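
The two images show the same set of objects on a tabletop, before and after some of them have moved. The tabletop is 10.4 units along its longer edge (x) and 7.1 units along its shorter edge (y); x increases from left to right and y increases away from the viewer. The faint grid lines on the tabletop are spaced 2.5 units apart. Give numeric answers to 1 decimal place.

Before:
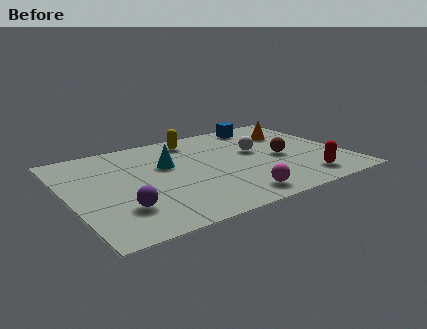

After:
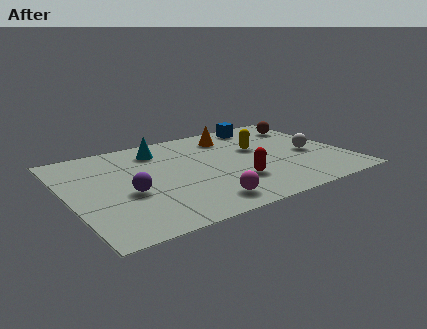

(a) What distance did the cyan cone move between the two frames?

1.3

The cyan cone moved from about (3.8, 4.4) to (3.7, 5.7), a distance of √(0.1² + 1.3²) ≈ 1.3.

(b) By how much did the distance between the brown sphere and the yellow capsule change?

-1.5

They were about 4.0 units apart before and 2.5 after — 1.5 units closer together.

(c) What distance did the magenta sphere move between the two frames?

1.2

The magenta sphere was near (5.8, 1.0) before and (4.6, 1.1) after, so it travelled √(1.2² + 0.1²) ≈ 1.2 units.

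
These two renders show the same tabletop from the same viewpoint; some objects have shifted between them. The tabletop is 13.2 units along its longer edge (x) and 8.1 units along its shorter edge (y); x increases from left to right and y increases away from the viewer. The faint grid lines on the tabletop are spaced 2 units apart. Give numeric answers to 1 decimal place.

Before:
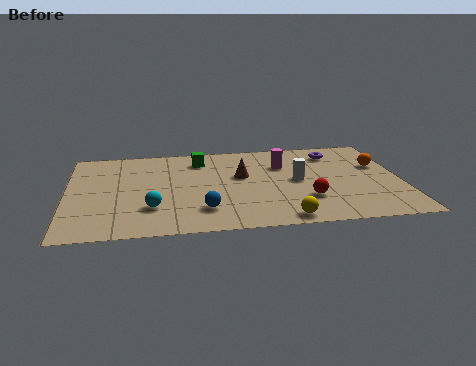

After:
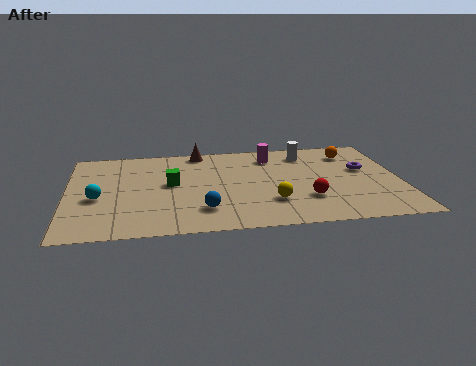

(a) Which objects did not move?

the blue sphere and the red sphere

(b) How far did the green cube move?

2.4

The green cube was near (5.3, 6.5) before and (4.1, 4.4) after, so it travelled √(1.2² + 2.1²) ≈ 2.4 units.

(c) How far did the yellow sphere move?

1.6

From (8.4, 0.8) to (8.0, 2.3), the yellow sphere covered √(0.4² + 1.5²) ≈ 1.6 units.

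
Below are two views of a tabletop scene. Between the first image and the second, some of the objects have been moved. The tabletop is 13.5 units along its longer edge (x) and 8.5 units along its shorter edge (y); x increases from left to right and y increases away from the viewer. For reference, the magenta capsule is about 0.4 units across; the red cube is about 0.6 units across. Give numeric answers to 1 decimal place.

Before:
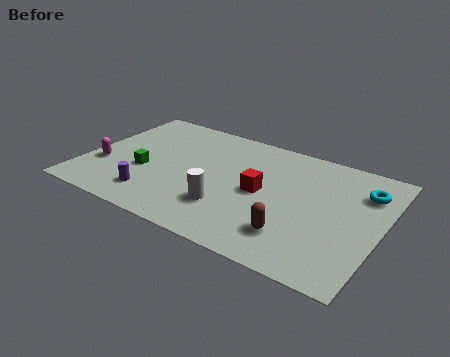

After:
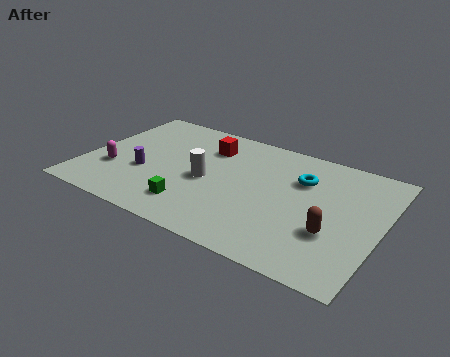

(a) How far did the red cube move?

3.6

The red cube was near (8.1, 4.2) before and (5.3, 6.4) after, so it travelled √(2.8² + 2.2²) ≈ 3.6 units.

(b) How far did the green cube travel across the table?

2.9

The green cube was near (2.8, 3.3) before and (5.3, 1.8) after, so it travelled √(2.5² + 1.5²) ≈ 2.9 units.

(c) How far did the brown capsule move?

1.8

The brown capsule was near (9.9, 2.0) before and (11.5, 2.9) after, so it travelled √(1.6² + 0.9²) ≈ 1.8 units.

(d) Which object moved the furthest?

the red cube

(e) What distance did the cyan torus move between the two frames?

2.8

The cyan torus was near (12.5, 6.3) before and (9.7, 5.9) after, so it travelled √(2.8² + 0.4²) ≈ 2.8 units.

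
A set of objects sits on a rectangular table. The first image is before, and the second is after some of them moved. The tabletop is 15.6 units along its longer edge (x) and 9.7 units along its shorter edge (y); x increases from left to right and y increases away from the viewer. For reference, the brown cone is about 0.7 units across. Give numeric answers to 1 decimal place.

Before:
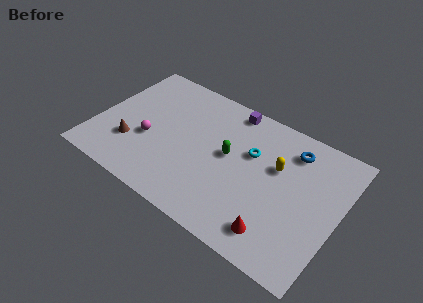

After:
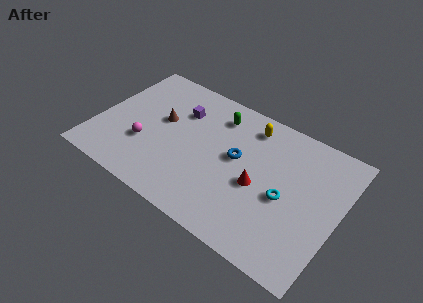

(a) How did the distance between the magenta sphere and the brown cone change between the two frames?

+1.1

They were about 1.3 units apart before and 2.4 after — 1.1 units further apart.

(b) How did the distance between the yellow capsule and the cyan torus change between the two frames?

+3.1

Before: roughly 1.7 units apart; after: 4.8. That's 3.1 units further apart.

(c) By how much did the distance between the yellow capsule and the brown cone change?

-3.6

Before: roughly 9.6 units apart; after: 6.0. That's 3.6 units closer together.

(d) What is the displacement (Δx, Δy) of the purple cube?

(-3.0, -1.8)

From the two frames, the purple cube sits at roughly (8.0, 8.7) before and (5.0, 6.9) after.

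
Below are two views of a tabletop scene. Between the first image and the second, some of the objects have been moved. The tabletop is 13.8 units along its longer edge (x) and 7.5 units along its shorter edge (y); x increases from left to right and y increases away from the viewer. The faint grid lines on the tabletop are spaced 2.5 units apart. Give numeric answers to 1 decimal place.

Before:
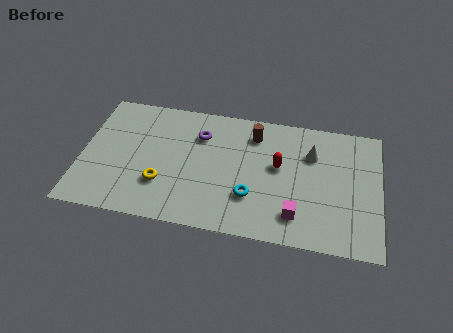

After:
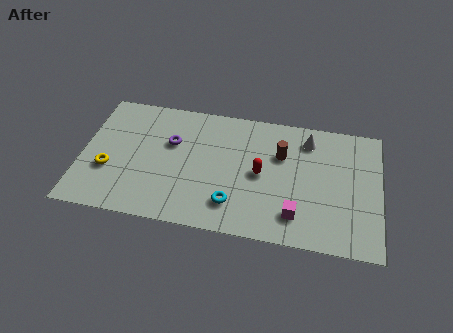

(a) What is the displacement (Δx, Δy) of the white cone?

(-0.2, 0.8)

The white cone started near (10.6, 5.3) and ended near (10.4, 6.1).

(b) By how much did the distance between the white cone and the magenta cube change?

+0.8

Before: roughly 3.7 units apart; after: 4.5. That's 0.8 units further apart.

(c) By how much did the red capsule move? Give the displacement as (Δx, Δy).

(-0.8, -0.6)

The red capsule started near (9.1, 4.3) and ended near (8.3, 3.7).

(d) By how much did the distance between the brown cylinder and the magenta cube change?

-1.4

The distance was about 4.9 in the first image and 3.5 in the second, so they moved 1.4 units closer together.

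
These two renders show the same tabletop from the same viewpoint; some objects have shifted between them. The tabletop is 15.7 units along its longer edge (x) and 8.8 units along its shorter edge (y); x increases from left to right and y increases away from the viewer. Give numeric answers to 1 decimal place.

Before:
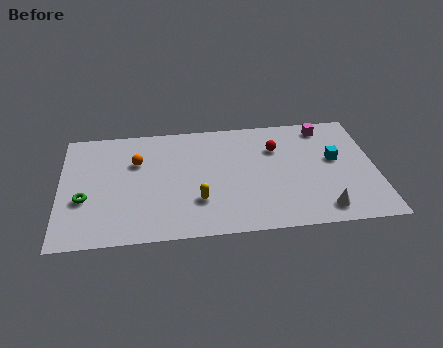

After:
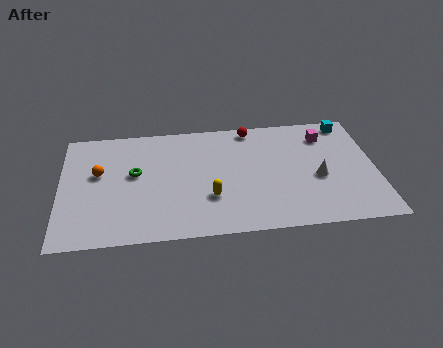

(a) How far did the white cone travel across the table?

2.4

The white cone was near (12.9, 1.3) before and (12.8, 3.7) after, so it travelled √(0.1² + 2.4²) ≈ 2.4 units.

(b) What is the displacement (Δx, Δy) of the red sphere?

(-1.2, 1.7)

The red sphere was at about (10.8, 6.2) and moved to about (9.6, 7.9).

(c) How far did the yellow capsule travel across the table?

0.6

The yellow capsule moved from about (6.8, 2.6) to (7.4, 2.8), a distance of √(0.6² + 0.2²) ≈ 0.6.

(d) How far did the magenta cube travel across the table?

0.7

From (13.3, 7.6) to (13.3, 6.9), the magenta cube covered √(0.0² + 0.7²) ≈ 0.7 units.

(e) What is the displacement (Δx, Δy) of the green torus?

(2.5, 1.7)

The green torus was at about (1.2, 3.3) and moved to about (3.7, 5.0).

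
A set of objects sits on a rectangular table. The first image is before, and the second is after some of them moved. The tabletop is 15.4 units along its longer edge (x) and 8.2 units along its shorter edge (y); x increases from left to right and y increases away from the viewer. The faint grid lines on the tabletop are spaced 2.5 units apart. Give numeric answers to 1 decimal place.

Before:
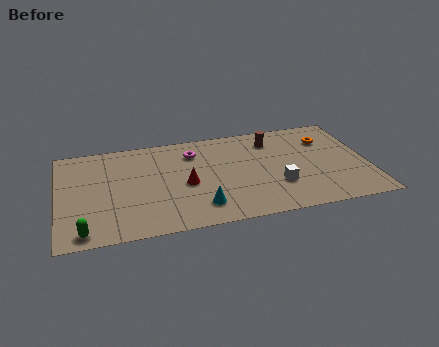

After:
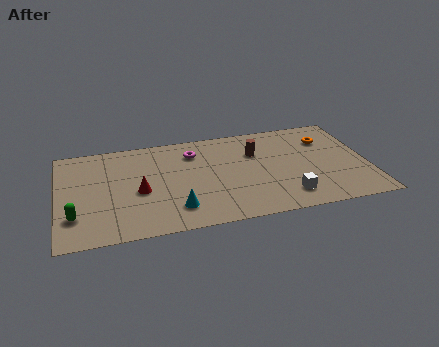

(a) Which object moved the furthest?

the red cone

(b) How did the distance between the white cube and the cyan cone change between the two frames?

+1.5

The distance was about 4.0 in the first image and 5.5 in the second, so they moved 1.5 units further apart.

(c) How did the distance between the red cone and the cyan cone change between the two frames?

+0.4

The distance was about 2.1 in the first image and 2.5 in the second, so they moved 0.4 units further apart.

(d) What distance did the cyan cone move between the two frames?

1.2

The cyan cone was near (6.9, 1.7) before and (5.7, 1.8) after, so it travelled √(1.2² + 0.1²) ≈ 1.2 units.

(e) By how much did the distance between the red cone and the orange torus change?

+2.2

Before: roughly 7.6 units apart; after: 9.8. That's 2.2 units further apart.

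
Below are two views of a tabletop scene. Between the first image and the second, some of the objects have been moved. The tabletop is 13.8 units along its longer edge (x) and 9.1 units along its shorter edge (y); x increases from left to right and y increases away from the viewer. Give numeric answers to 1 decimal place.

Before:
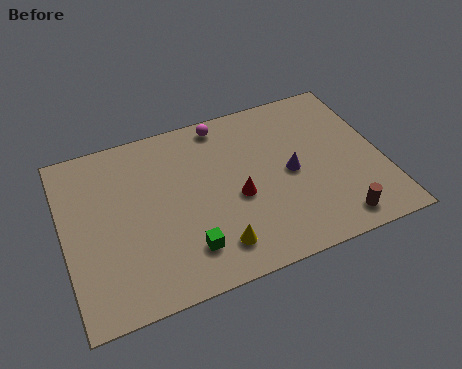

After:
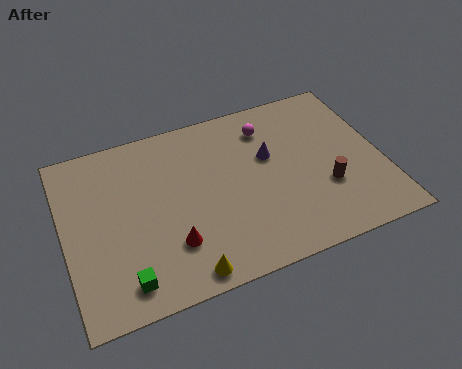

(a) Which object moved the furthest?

the red cone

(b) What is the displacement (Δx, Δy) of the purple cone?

(-0.8, 1.2)

From the two frames, the purple cone sits at roughly (9.8, 4.4) before and (9.0, 5.6) after.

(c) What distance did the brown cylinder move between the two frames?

1.9

The brown cylinder was near (11.4, 1.2) before and (11.2, 3.1) after, so it travelled √(0.2² + 1.9²) ≈ 1.9 units.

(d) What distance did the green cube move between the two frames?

2.8

From (5.0, 2.0) to (2.3, 1.4), the green cube covered √(2.7² + 0.6²) ≈ 2.8 units.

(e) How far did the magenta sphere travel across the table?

2.1

The magenta sphere was near (7.2, 8.1) before and (9.1, 7.2) after, so it travelled √(1.9² + 0.9²) ≈ 2.1 units.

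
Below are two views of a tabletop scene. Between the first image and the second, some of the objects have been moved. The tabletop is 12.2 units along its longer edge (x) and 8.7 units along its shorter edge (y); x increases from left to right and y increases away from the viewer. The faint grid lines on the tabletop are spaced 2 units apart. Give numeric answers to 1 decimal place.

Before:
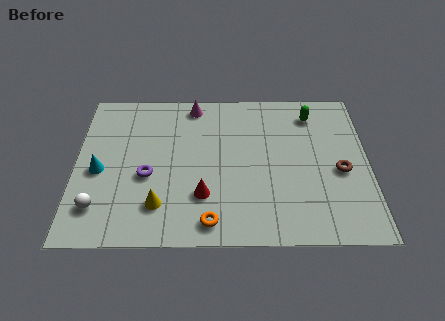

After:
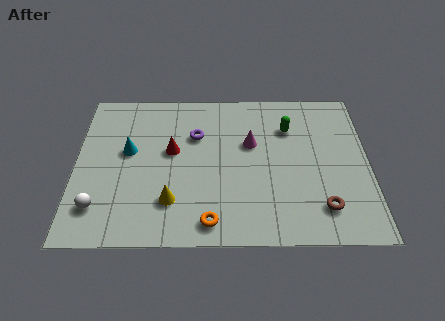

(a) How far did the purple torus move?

3.0

From (3.0, 3.6) to (5.0, 5.9), the purple torus covered √(2.0² + 2.3²) ≈ 3.0 units.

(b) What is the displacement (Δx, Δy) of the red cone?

(-1.3, 2.5)

The red cone was at about (5.3, 2.5) and moved to about (4.0, 5.0).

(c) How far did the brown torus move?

2.2

From (11.0, 3.8) to (10.2, 1.8), the brown torus covered √(0.8² + 2.0²) ≈ 2.2 units.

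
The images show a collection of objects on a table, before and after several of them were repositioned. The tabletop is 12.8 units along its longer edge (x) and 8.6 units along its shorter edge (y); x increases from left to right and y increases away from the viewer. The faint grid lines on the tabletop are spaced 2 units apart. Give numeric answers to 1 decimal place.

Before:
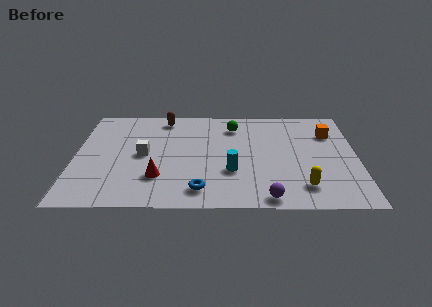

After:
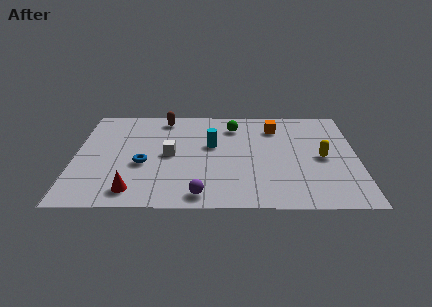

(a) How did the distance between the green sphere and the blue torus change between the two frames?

-0.3

Before: roughly 5.6 units apart; after: 5.3. That's 0.3 units closer together.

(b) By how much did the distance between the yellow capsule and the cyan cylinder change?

+1.7

Before: roughly 3.4 units apart; after: 5.1. That's 1.7 units further apart.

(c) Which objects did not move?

the green sphere and the brown capsule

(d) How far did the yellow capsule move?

2.6

The yellow capsule moved from about (10.3, 1.7) to (11.2, 4.1), a distance of √(0.9² + 2.4²) ≈ 2.6.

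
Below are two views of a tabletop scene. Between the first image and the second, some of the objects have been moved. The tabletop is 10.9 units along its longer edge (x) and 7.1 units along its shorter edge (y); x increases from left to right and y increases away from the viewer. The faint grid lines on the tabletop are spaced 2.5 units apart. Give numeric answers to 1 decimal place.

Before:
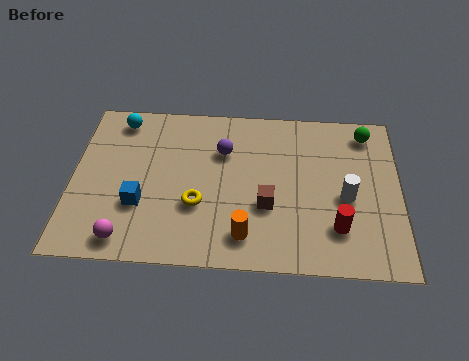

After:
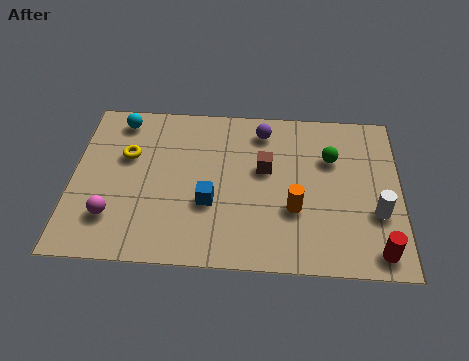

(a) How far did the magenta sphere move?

1.0

The magenta sphere was near (1.9, 0.9) before and (1.4, 1.8) after, so it travelled √(0.5² + 0.9²) ≈ 1.0 units.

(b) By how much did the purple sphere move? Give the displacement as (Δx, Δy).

(1.3, 1.0)

The purple sphere was at about (5.0, 4.9) and moved to about (6.3, 5.9).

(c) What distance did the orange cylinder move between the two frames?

2.0

The orange cylinder was near (5.8, 1.3) before and (7.4, 2.5) after, so it travelled √(1.6² + 1.2²) ≈ 2.0 units.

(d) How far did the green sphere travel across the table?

1.7

The green sphere moved from about (9.8, 6.0) to (8.6, 4.8), a distance of √(1.2² + 1.2²) ≈ 1.7.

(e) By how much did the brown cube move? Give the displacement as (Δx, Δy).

(-0.1, 1.6)

From the two frames, the brown cube sits at roughly (6.5, 2.6) before and (6.4, 4.2) after.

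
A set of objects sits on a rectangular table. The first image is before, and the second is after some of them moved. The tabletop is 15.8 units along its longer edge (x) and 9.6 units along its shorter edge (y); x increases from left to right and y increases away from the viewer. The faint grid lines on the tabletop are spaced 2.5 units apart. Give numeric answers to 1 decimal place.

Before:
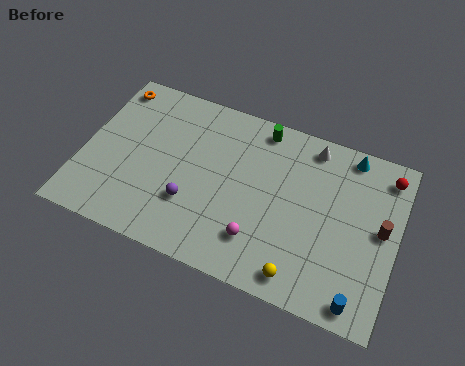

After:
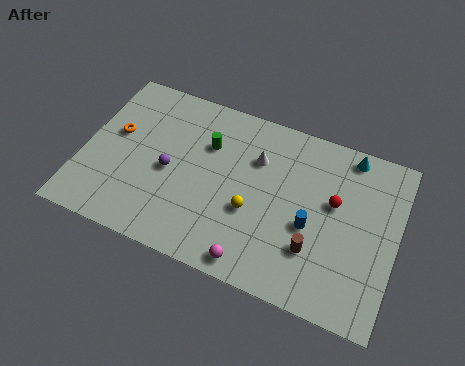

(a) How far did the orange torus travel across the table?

2.8

The orange torus moved from about (0.9, 8.3) to (1.5, 5.6), a distance of √(0.6² + 2.7²) ≈ 2.8.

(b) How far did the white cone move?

3.1

The white cone was near (11.2, 8.4) before and (8.6, 6.7) after, so it travelled √(2.6² + 1.7²) ≈ 3.1 units.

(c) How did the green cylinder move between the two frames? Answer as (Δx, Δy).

(-2.5, -1.9)

From the two frames, the green cylinder sits at roughly (8.6, 8.5) before and (6.1, 6.6) after.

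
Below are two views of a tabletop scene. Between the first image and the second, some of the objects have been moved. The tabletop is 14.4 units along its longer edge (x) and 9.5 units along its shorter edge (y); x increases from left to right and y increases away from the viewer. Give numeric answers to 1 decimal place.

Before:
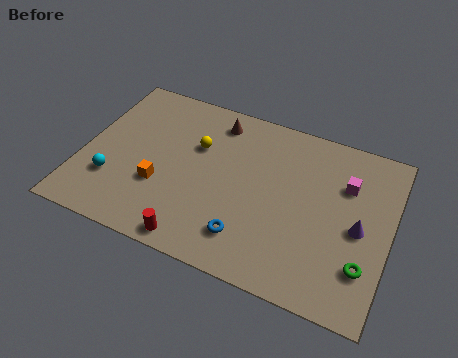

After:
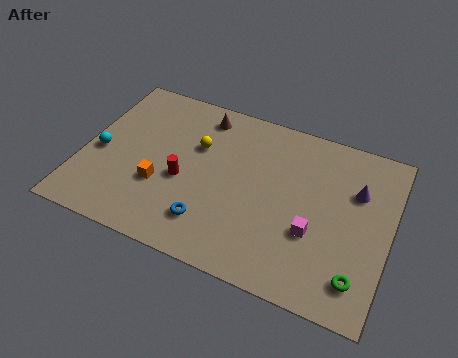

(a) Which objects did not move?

the orange cube and the yellow sphere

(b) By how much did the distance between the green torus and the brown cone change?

+0.9

Before: roughly 9.3 units apart; after: 10.2. That's 0.9 units further apart.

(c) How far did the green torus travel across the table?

0.7

The green torus moved from about (13.4, 2.5) to (13.2, 1.8), a distance of √(0.2² + 0.7²) ≈ 0.7.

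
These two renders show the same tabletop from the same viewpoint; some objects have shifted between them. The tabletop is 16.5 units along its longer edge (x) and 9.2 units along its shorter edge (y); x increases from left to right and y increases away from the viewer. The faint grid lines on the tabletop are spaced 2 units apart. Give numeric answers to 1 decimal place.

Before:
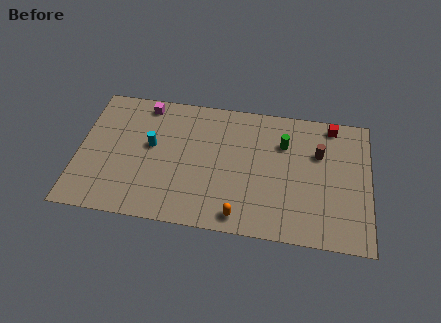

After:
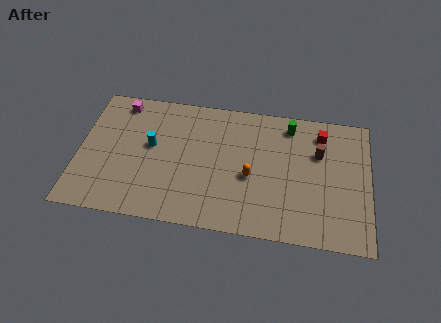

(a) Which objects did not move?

the brown cylinder and the cyan cylinder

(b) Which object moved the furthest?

the orange capsule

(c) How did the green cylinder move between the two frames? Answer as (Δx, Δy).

(0.3, 1.3)

The green cylinder was at about (11.6, 6.5) and moved to about (11.9, 7.8).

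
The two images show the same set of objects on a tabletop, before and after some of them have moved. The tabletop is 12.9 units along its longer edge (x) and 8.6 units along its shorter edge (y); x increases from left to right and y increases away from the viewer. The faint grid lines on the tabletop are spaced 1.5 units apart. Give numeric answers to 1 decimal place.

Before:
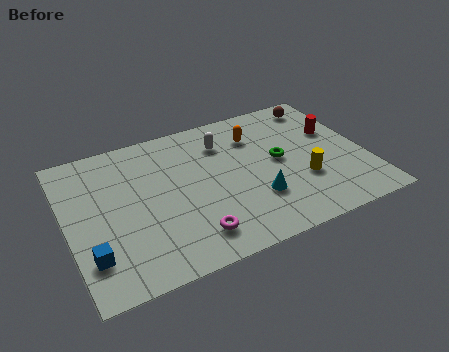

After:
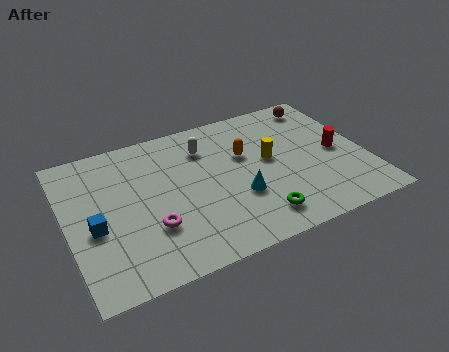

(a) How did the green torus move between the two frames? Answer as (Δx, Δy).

(-1.4, -3.0)

The green torus started near (9.2, 4.5) and ended near (7.8, 1.5).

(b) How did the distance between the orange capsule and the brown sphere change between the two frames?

+0.9

Before: roughly 3.3 units apart; after: 4.2. That's 0.9 units further apart.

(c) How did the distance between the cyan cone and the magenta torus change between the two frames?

+0.7

They were about 3.1 units apart before and 3.8 after — 0.7 units further apart.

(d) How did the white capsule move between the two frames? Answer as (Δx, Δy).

(-0.8, 0.0)

From the two frames, the white capsule sits at roughly (7.0, 6.5) before and (6.2, 6.5) after.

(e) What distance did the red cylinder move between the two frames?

1.3

The red cylinder moved from about (11.8, 5.4) to (11.7, 4.1), a distance of √(0.1² + 1.3²) ≈ 1.3.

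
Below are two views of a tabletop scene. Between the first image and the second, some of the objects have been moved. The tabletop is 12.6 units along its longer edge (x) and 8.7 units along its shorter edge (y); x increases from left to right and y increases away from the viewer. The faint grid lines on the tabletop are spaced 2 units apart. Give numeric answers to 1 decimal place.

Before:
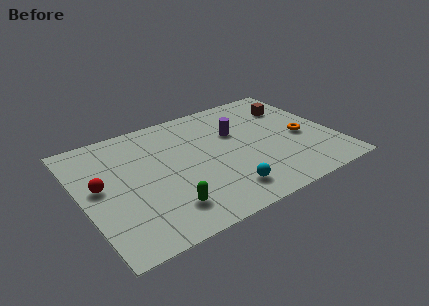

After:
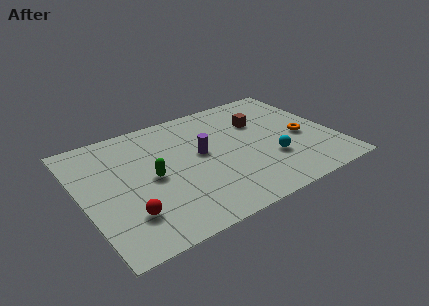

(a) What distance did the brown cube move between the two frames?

1.9

The brown cube moved from about (11.0, 6.4) to (9.2, 5.9), a distance of √(1.8² + 0.5²) ≈ 1.9.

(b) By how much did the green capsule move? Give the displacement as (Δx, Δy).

(-0.3, 2.4)

From the two frames, the green capsule sits at roughly (3.7, 1.8) before and (3.4, 4.2) after.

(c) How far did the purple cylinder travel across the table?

2.1

From (7.9, 5.6) to (6.0, 4.8), the purple cylinder covered √(1.9² + 0.8²) ≈ 2.1 units.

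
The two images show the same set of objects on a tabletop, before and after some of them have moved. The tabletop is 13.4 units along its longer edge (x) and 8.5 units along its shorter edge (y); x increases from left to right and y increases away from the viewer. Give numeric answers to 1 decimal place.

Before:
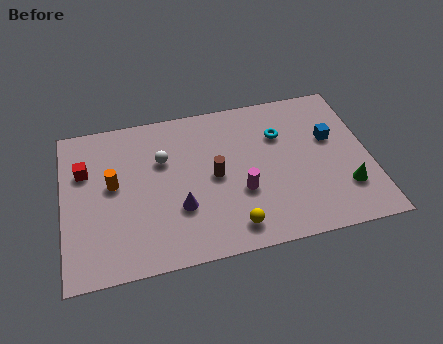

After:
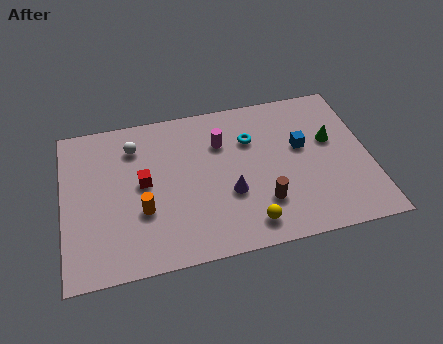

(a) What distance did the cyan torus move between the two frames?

1.3

The cyan torus moved from about (9.6, 5.9) to (8.3, 5.9), a distance of √(1.3² + 0.0²) ≈ 1.3.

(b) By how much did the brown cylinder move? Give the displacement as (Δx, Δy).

(2.0, -1.9)

The brown cylinder started near (6.6, 4.2) and ended near (8.6, 2.3).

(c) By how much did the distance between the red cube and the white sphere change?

-1.3

They were about 3.4 units apart before and 2.1 after — 1.3 units closer together.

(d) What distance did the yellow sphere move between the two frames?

0.7

From (7.2, 1.3) to (7.9, 1.3), the yellow sphere covered √(0.7² + 0.0²) ≈ 0.7 units.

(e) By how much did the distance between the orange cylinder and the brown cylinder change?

+0.8

They were about 4.4 units apart before and 5.2 after — 0.8 units further apart.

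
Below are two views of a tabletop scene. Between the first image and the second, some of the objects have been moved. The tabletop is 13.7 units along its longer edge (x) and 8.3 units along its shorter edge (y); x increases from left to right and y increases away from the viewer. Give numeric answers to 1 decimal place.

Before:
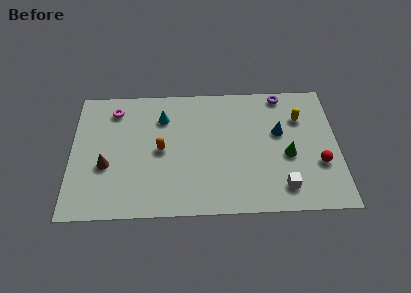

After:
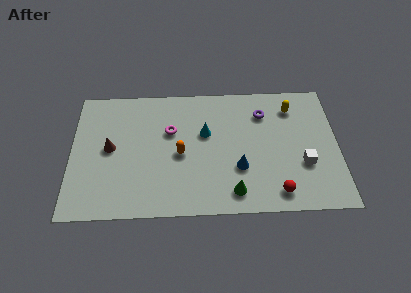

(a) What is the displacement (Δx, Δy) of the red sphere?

(-2.2, -1.7)

From the two frames, the red sphere sits at roughly (12.7, 2.9) before and (10.5, 1.2) after.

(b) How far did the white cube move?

1.8

The white cube moved from about (10.8, 1.5) to (11.9, 2.9), a distance of √(1.1² + 1.4²) ≈ 1.8.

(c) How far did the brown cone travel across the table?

1.1

From (1.8, 3.2) to (2.0, 4.3), the brown cone covered √(0.2² + 1.1²) ≈ 1.1 units.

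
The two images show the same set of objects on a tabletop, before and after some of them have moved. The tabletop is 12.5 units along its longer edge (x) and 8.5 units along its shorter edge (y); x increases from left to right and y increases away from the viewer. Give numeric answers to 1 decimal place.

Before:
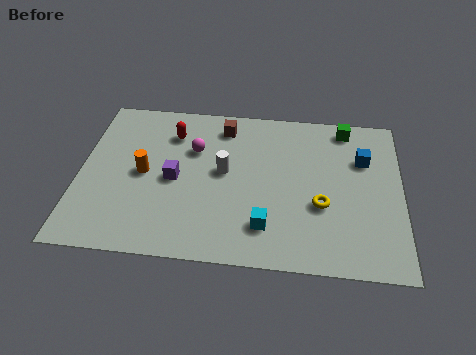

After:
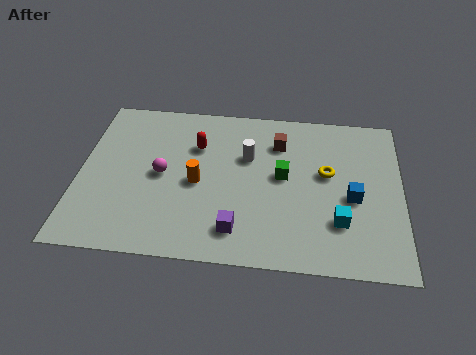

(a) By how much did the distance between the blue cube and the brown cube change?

-1.7

They were about 5.7 units apart before and 4.0 after — 1.7 units closer together.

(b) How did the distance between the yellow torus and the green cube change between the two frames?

-2.7

They were about 4.4 units apart before and 1.7 after — 2.7 units closer together.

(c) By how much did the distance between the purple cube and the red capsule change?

+2.1

The distance was about 2.5 in the first image and 4.6 in the second, so they moved 2.1 units further apart.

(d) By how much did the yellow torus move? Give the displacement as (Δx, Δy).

(0.2, 1.7)

From the two frames, the yellow torus sits at roughly (9.4, 3.2) before and (9.6, 4.9) after.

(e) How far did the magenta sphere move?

1.9

The magenta sphere moved from about (4.4, 5.7) to (3.2, 4.2), a distance of √(1.2² + 1.5²) ≈ 1.9.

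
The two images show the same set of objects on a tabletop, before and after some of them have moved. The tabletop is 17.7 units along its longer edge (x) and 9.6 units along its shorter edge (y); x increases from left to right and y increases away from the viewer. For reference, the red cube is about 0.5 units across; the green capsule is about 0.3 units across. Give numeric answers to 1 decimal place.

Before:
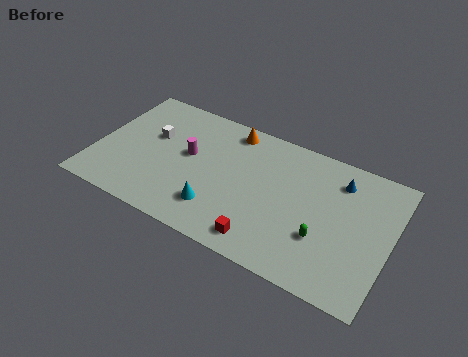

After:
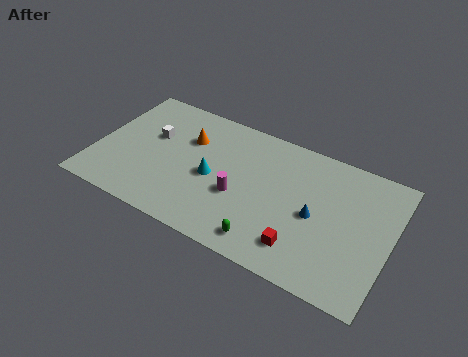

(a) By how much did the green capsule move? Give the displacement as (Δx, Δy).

(-3.1, -1.8)

The green capsule started near (13.9, 3.2) and ended near (10.8, 1.4).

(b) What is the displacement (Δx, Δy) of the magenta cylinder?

(3.3, -1.6)

The magenta cylinder was at about (5.5, 5.4) and moved to about (8.8, 3.8).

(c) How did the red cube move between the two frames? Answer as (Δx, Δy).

(2.2, 0.6)

From the two frames, the red cube sits at roughly (10.6, 1.4) before and (12.8, 2.0) after.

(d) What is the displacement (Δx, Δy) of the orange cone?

(-2.4, -1.8)

The orange cone started near (7.7, 8.4) and ended near (5.3, 6.6).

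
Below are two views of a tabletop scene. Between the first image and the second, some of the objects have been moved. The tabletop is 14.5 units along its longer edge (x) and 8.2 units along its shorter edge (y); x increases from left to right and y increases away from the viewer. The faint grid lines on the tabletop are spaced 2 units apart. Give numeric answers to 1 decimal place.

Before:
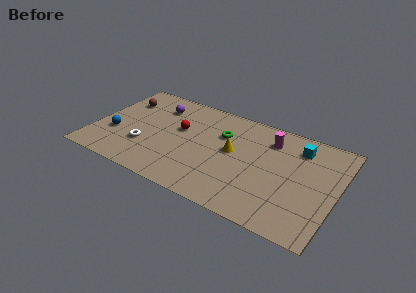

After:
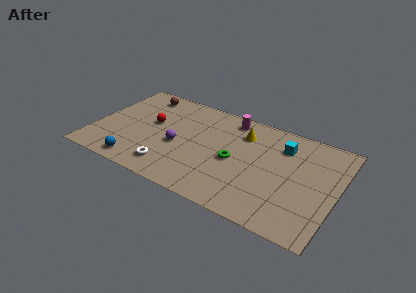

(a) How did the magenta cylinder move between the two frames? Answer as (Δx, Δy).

(-2.5, 0.7)

The magenta cylinder was at about (10.3, 6.4) and moved to about (7.8, 7.1).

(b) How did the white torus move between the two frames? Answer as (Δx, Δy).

(1.7, -1.1)

From the two frames, the white torus sits at roughly (3.2, 2.6) before and (4.9, 1.5) after.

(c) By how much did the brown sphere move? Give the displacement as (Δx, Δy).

(1.0, 1.0)

The brown sphere started near (1.3, 6.0) and ended near (2.3, 7.0).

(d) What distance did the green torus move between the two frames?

2.1

The green torus was near (7.5, 5.6) before and (8.5, 3.8) after, so it travelled √(1.0² + 1.8²) ≈ 2.1 units.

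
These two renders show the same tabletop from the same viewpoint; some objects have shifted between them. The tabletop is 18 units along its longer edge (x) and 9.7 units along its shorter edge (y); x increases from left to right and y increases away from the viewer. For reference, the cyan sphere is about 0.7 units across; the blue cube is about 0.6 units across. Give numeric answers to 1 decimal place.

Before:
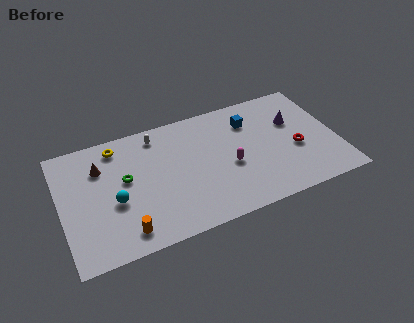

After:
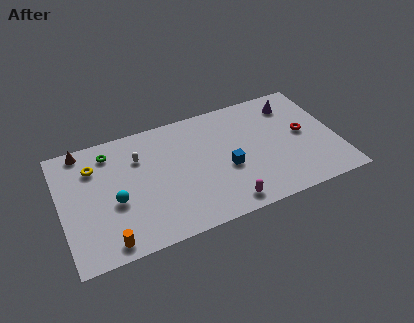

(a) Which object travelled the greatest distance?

the blue cube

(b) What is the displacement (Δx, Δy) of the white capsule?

(-1.3, -1.4)

The white capsule was at about (6.5, 8.3) and moved to about (5.2, 6.9).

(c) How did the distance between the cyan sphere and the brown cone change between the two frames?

+2.0

Before: roughly 3.1 units apart; after: 5.1. That's 2.0 units further apart.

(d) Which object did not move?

the cyan sphere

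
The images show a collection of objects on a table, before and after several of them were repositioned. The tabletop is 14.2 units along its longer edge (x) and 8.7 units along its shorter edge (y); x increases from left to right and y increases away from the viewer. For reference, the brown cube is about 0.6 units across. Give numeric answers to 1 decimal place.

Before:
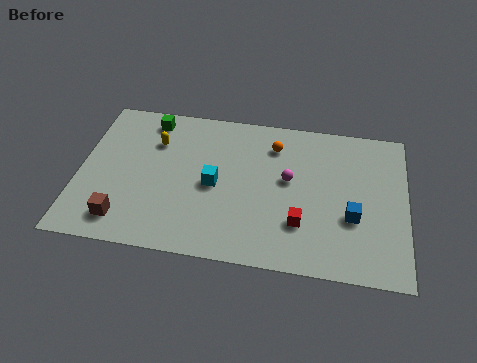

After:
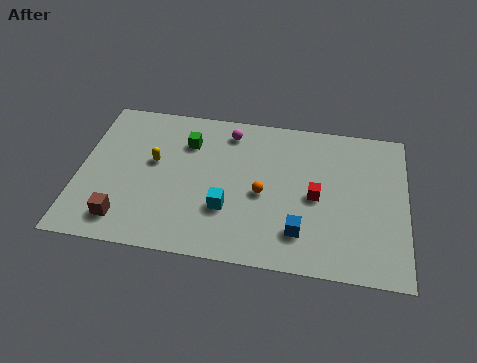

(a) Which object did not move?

the brown cube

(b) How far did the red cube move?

1.7

The red cube moved from about (9.7, 2.5) to (10.3, 4.1), a distance of √(0.6² + 1.6²) ≈ 1.7.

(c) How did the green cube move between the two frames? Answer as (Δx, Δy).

(1.7, -1.1)

From the two frames, the green cube sits at roughly (2.9, 7.5) before and (4.6, 6.4) after.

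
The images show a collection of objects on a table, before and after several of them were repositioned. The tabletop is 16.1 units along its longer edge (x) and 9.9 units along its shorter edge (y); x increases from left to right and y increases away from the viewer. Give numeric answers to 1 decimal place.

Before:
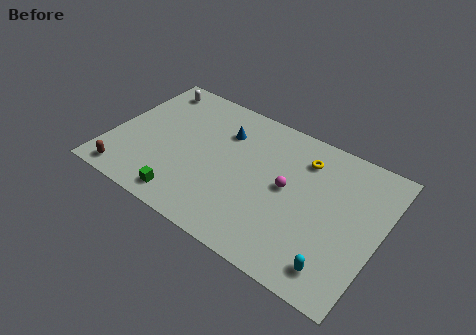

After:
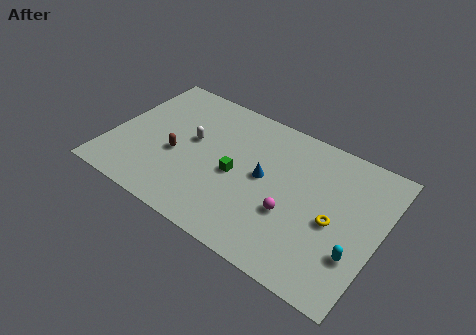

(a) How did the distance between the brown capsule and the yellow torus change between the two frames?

-2.2

Before: roughly 11.7 units apart; after: 9.5. That's 2.2 units closer together.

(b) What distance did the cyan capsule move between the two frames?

1.7

The cyan capsule was near (14.1, 1.6) before and (15.0, 3.0) after, so it travelled √(0.9² + 1.4²) ≈ 1.7 units.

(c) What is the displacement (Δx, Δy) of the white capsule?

(3.1, -2.9)

The white capsule was at about (1.6, 8.5) and moved to about (4.7, 5.6).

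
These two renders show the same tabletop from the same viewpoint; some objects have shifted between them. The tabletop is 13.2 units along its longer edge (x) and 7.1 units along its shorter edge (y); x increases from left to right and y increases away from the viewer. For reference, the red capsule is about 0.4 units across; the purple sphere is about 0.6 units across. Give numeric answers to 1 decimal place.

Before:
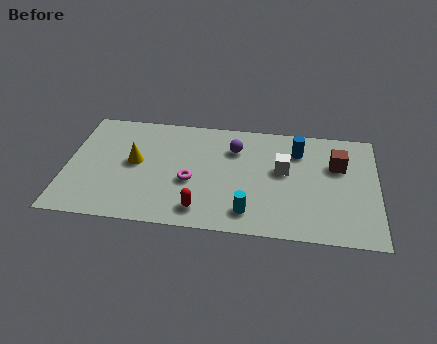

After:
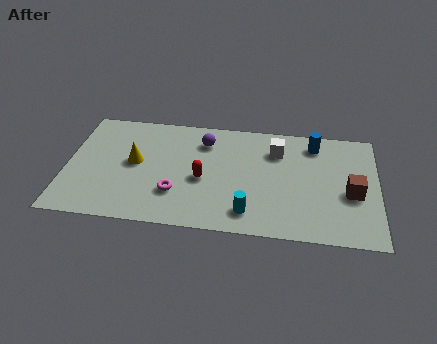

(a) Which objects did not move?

the yellow cone and the cyan cylinder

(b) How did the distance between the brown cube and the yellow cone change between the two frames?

+0.6

They were about 8.6 units apart before and 9.2 after — 0.6 units further apart.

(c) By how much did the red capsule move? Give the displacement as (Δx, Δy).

(0.0, 1.9)

The red capsule was at about (5.8, 1.2) and moved to about (5.8, 3.1).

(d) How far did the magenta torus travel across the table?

1.0

The magenta torus moved from about (5.3, 2.9) to (4.7, 2.1), a distance of √(0.6² + 0.8²) ≈ 1.0.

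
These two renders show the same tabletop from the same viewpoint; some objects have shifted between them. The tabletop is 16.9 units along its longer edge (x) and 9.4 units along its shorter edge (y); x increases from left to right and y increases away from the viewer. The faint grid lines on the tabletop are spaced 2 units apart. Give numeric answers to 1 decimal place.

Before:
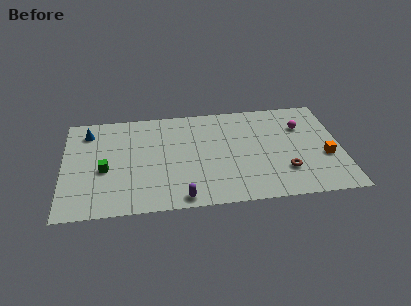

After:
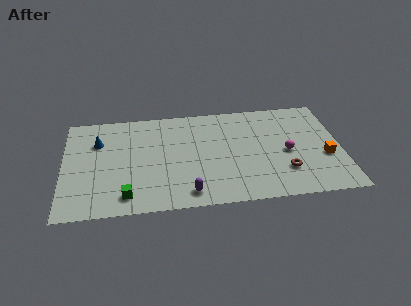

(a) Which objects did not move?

the orange cube and the brown torus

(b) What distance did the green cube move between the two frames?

2.8

From (2.5, 4.0) to (3.8, 1.5), the green cube covered √(1.3² + 2.5²) ≈ 2.8 units.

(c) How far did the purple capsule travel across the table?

0.6

The purple capsule was near (7.1, 0.9) before and (7.5, 1.3) after, so it travelled √(0.4² + 0.4²) ≈ 0.6 units.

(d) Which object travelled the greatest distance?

the green cube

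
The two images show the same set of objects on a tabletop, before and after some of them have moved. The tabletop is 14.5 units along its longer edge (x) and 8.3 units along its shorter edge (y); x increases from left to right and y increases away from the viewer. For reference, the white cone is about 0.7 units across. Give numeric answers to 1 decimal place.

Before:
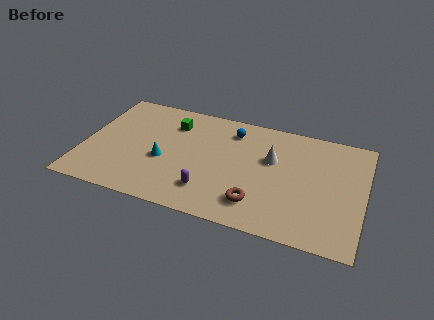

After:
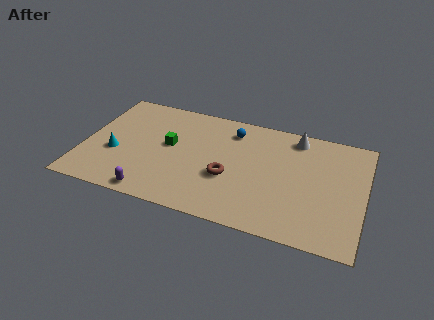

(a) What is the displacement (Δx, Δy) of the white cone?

(1.1, 2.0)

The white cone was at about (9.7, 5.2) and moved to about (10.8, 7.2).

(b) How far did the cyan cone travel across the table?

2.5

The cyan cone was near (4.2, 3.4) before and (1.7, 3.2) after, so it travelled √(2.5² + 0.2²) ≈ 2.5 units.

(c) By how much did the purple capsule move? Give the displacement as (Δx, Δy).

(-2.8, -1.1)

The purple capsule started near (6.7, 1.9) and ended near (3.9, 0.8).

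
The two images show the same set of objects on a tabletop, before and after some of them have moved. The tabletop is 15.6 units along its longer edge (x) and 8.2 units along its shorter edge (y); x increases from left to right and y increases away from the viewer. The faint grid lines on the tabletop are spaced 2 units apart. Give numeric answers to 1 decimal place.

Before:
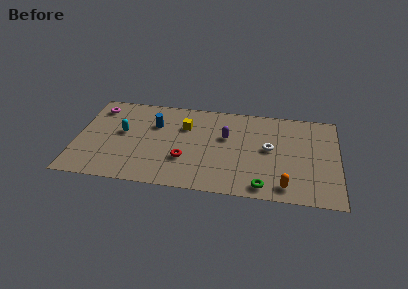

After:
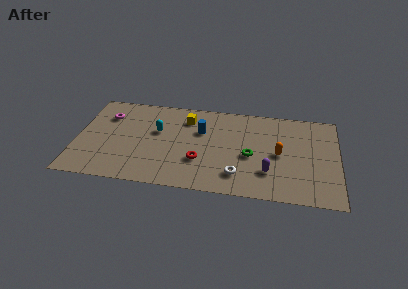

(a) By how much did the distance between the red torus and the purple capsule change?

+0.7

Before: roughly 3.4 units apart; after: 4.1. That's 0.7 units further apart.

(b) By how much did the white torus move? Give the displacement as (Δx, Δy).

(-1.8, -2.6)

The white torus was at about (11.5, 4.4) and moved to about (9.7, 1.8).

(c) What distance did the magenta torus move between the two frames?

0.9

From (1.1, 6.7) to (1.7, 6.0), the magenta torus covered √(0.6² + 0.7²) ≈ 0.9 units.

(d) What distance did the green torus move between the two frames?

2.7

The green torus was near (11.2, 1.0) before and (10.4, 3.6) after, so it travelled √(0.8² + 2.6²) ≈ 2.7 units.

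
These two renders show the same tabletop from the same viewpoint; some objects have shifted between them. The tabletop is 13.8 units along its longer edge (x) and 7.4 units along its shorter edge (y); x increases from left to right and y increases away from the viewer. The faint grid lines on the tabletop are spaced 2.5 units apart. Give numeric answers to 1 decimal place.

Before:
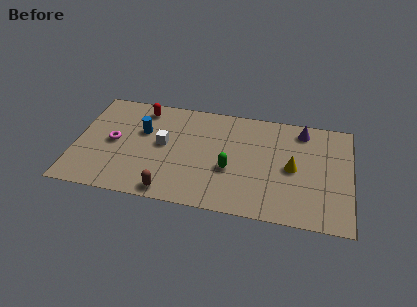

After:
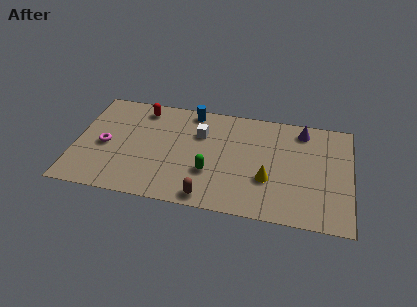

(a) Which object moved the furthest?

the blue cylinder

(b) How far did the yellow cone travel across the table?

1.6

From (10.9, 3.6) to (9.7, 2.6), the yellow cone covered √(1.2² + 1.0²) ≈ 1.6 units.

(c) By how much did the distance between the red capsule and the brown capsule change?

+0.8

Before: roughly 5.8 units apart; after: 6.6. That's 0.8 units further apart.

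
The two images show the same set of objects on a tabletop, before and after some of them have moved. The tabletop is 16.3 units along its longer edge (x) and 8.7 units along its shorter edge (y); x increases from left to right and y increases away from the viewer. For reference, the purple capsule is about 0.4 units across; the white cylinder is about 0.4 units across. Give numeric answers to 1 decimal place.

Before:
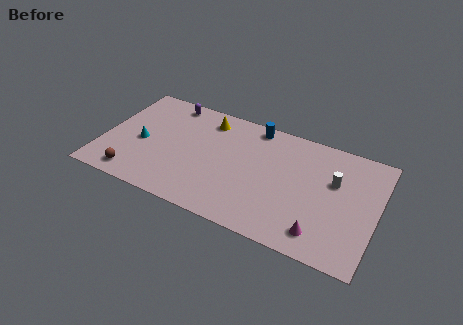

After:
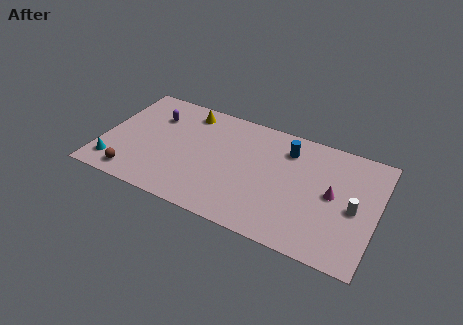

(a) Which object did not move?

the brown sphere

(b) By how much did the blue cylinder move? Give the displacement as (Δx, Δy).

(2.1, -1.0)

From the two frames, the blue cylinder sits at roughly (8.7, 7.8) before and (10.8, 6.8) after.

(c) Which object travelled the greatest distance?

the magenta cone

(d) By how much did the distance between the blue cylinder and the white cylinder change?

-0.5

Before: roughly 5.5 units apart; after: 5.0. That's 0.5 units closer together.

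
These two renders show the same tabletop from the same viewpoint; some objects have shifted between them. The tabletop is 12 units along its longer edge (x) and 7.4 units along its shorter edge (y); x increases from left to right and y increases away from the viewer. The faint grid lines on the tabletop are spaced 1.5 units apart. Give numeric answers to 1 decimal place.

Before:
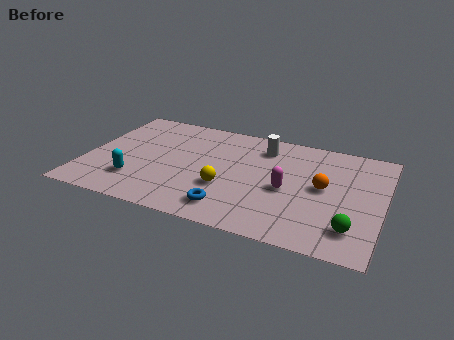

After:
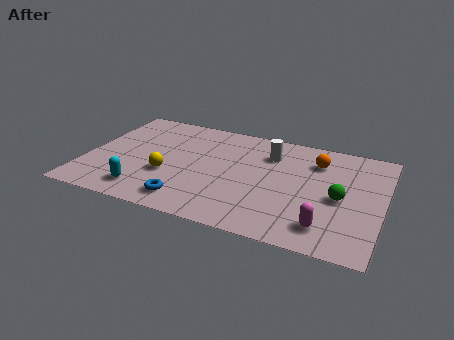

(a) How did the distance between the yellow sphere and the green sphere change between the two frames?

+1.7

Before: roughly 5.2 units apart; after: 6.9. That's 1.7 units further apart.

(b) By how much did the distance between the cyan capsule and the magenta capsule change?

+1.1

Before: roughly 6.2 units apart; after: 7.3. That's 1.1 units further apart.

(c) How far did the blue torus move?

1.7

The blue torus moved from about (6.1, 1.3) to (4.4, 1.2), a distance of √(1.7² + 0.1²) ≈ 1.7.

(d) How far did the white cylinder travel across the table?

0.5

The white cylinder moved from about (7.0, 5.9) to (7.3, 5.5), a distance of √(0.3² + 0.4²) ≈ 0.5.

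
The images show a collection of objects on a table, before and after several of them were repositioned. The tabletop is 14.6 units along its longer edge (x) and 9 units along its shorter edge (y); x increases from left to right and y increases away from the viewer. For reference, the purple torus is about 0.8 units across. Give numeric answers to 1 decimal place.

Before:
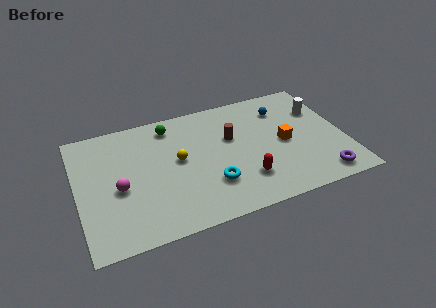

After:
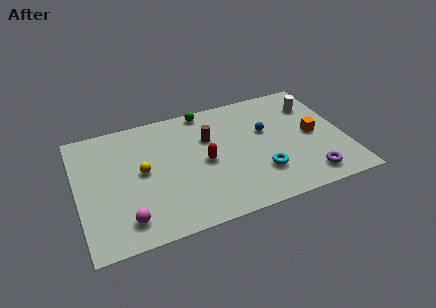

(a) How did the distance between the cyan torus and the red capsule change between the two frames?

+1.6

The distance was about 1.8 in the first image and 3.4 in the second, so they moved 1.6 units further apart.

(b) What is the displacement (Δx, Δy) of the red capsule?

(-2.0, 2.0)

From the two frames, the red capsule sits at roughly (8.9, 2.3) before and (6.9, 4.3) after.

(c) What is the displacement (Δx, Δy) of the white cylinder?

(-0.3, 0.5)

The white cylinder started near (13.5, 6.2) and ended near (13.2, 6.7).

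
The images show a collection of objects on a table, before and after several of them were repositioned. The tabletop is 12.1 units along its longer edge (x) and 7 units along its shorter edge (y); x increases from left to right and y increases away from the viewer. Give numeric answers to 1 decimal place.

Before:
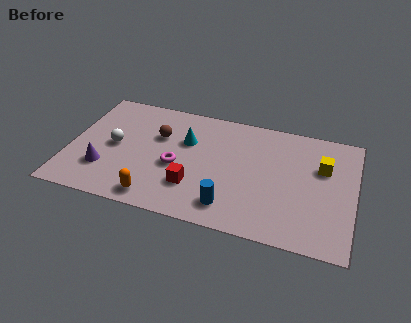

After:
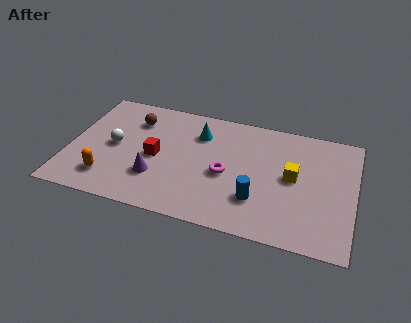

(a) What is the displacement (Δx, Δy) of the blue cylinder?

(1.1, 0.7)

The blue cylinder started near (7.0, 1.3) and ended near (8.1, 2.0).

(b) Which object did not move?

the white sphere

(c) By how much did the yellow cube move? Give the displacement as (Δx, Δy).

(-1.2, -0.9)

The yellow cube was at about (10.7, 4.6) and moved to about (9.5, 3.7).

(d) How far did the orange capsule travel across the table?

2.2

The orange capsule was near (3.9, 0.9) before and (1.8, 1.5) after, so it travelled √(2.1² + 0.6²) ≈ 2.2 units.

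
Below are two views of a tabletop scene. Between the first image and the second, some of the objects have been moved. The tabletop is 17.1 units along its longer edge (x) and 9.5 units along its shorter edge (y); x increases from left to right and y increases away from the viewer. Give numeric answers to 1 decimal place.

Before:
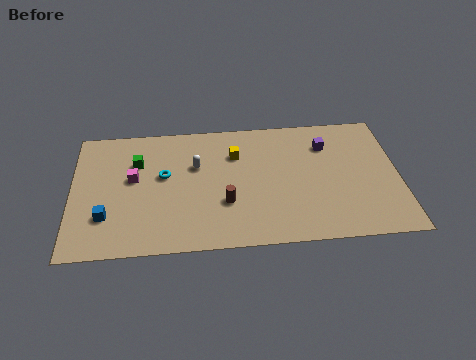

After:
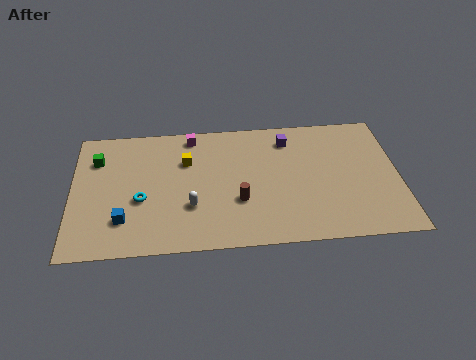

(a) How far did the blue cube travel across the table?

0.9

The blue cube was near (1.8, 2.7) before and (2.7, 2.4) after, so it travelled √(0.9² + 0.3²) ≈ 0.9 units.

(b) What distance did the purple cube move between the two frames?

2.1

The purple cube moved from about (13.4, 7.1) to (11.4, 7.7), a distance of √(2.0² + 0.6²) ≈ 2.1.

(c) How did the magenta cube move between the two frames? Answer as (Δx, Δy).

(3.1, 3.0)

From the two frames, the magenta cube sits at roughly (3.2, 5.4) before and (6.3, 8.4) after.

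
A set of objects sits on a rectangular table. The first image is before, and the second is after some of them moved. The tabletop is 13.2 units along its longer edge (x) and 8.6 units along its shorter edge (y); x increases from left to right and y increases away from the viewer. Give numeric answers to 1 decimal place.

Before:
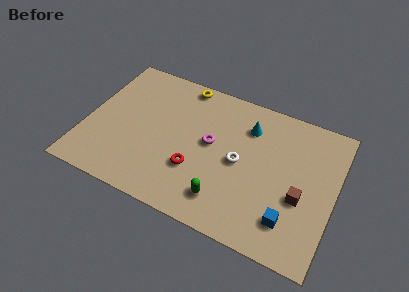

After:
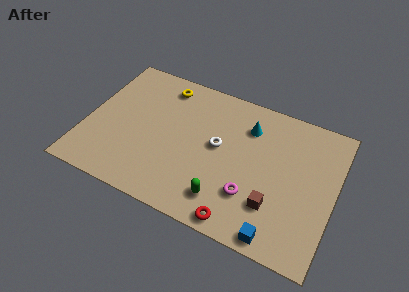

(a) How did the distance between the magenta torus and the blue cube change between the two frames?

-3.0

They were about 5.3 units apart before and 2.3 after — 3.0 units closer together.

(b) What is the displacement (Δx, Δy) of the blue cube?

(-0.5, -1.1)

From the two frames, the blue cube sits at roughly (11.1, 1.9) before and (10.6, 0.8) after.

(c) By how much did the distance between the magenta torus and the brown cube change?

-3.9

Before: roughly 5.1 units apart; after: 1.2. That's 3.9 units closer together.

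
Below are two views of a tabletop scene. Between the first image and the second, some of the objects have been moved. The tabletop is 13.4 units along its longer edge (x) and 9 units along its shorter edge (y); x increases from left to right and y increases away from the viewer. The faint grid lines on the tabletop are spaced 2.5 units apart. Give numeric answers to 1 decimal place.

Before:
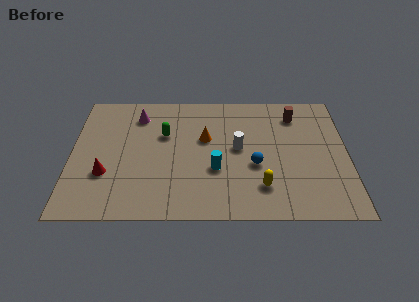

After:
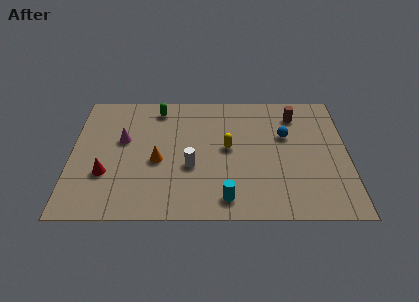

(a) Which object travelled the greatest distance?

the yellow capsule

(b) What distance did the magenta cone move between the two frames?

1.9

The magenta cone was near (3.2, 7.2) before and (2.5, 5.4) after, so it travelled √(0.7² + 1.8²) ≈ 1.9 units.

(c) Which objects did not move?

the brown cylinder and the red cone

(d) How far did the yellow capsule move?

3.1

From (9.2, 2.1) to (7.6, 4.8), the yellow capsule covered √(1.6² + 2.7²) ≈ 3.1 units.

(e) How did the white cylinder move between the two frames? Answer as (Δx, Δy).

(-2.3, -1.3)

The white cylinder was at about (8.1, 4.8) and moved to about (5.8, 3.5).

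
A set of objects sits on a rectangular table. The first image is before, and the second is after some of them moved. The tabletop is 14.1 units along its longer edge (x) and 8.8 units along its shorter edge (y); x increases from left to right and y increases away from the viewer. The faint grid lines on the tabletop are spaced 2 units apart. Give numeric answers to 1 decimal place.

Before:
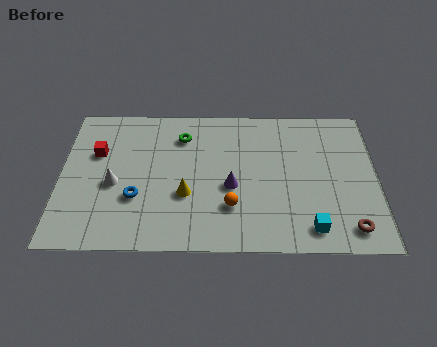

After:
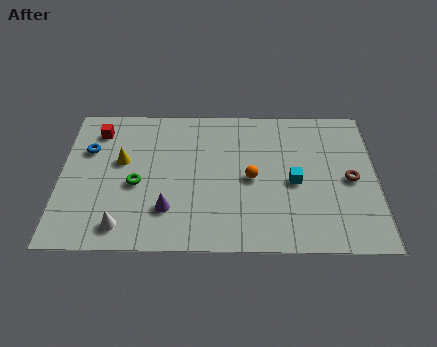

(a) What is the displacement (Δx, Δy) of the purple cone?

(-2.8, -1.4)

The purple cone was at about (7.6, 3.7) and moved to about (4.8, 2.3).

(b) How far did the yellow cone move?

3.5

The yellow cone was near (5.6, 3.2) before and (2.7, 5.2) after, so it travelled √(2.9² + 2.0²) ≈ 3.5 units.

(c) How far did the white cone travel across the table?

2.5

From (2.4, 3.8) to (2.8, 1.3), the white cone covered √(0.4² + 2.5²) ≈ 2.5 units.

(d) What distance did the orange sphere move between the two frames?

1.9

From (7.6, 2.5) to (8.5, 4.2), the orange sphere covered √(0.9² + 1.7²) ≈ 1.9 units.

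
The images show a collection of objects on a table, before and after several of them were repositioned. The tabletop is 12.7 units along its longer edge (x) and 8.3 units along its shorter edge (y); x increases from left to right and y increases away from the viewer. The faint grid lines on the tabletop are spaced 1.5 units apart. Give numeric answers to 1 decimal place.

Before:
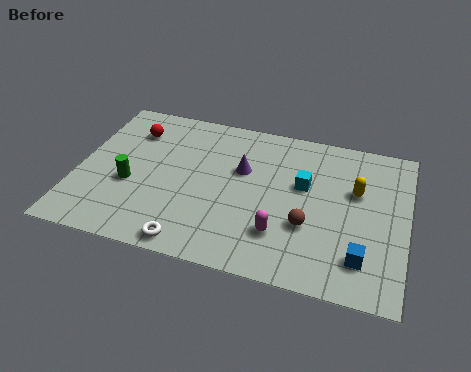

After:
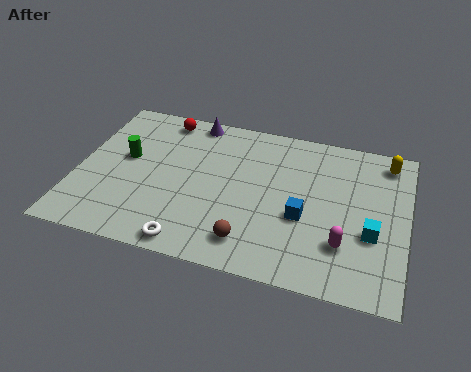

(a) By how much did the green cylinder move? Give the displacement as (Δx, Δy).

(-0.3, 1.4)

The green cylinder started near (2.1, 3.3) and ended near (1.8, 4.7).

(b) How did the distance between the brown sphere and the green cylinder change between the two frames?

-0.9

The distance was about 6.9 in the first image and 6.0 in the second, so they moved 0.9 units closer together.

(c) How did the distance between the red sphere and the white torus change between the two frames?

+0.5

The distance was about 6.2 in the first image and 6.7 in the second, so they moved 0.5 units further apart.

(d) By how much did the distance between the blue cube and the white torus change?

-1.7

Before: roughly 6.5 units apart; after: 4.8. That's 1.7 units closer together.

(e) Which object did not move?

the white torus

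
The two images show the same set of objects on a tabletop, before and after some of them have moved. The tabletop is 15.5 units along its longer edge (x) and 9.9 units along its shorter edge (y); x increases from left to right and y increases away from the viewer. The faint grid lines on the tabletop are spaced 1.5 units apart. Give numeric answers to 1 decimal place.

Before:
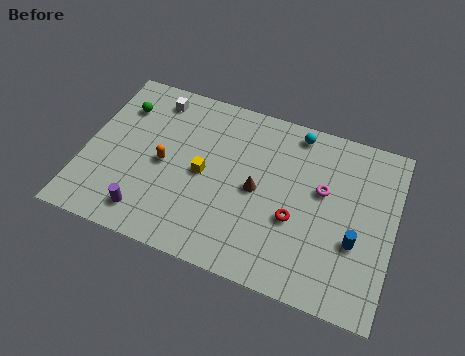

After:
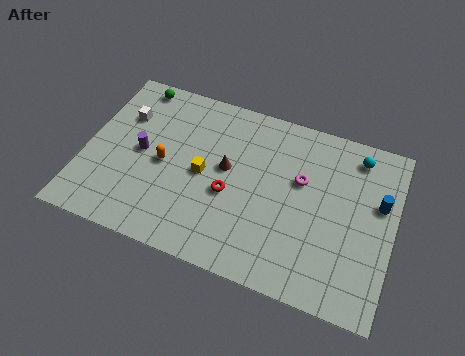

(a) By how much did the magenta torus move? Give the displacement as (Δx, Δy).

(-1.1, 0.2)

The magenta torus started near (11.9, 5.9) and ended near (10.8, 6.1).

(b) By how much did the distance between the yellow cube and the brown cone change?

-1.4

Before: roughly 2.7 units apart; after: 1.3. That's 1.4 units closer together.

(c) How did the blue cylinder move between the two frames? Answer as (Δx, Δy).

(1.0, 2.5)

From the two frames, the blue cylinder sits at roughly (13.7, 3.6) before and (14.7, 6.1) after.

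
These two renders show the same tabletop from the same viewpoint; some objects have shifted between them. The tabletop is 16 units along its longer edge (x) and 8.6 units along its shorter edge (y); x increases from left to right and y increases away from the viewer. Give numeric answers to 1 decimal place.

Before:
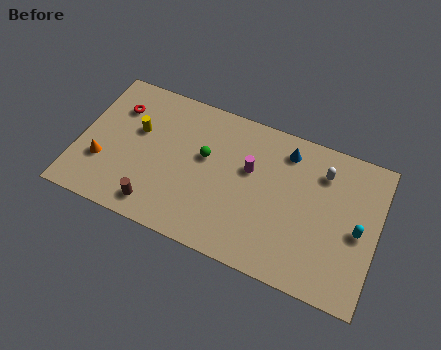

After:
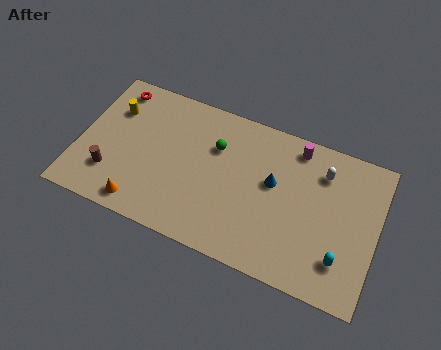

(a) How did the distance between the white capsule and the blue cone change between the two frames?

+0.9

Before: roughly 2.1 units apart; after: 3.0. That's 0.9 units further apart.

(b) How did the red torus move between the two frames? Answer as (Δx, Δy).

(-0.3, 1.1)

From the two frames, the red torus sits at roughly (1.8, 6.3) before and (1.5, 7.4) after.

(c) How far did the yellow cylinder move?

1.6

The yellow cylinder moved from about (3.0, 5.3) to (1.6, 6.1), a distance of √(1.4² + 0.8²) ≈ 1.6.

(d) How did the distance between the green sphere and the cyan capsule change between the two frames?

-0.3

They were about 8.4 units apart before and 8.1 after — 0.3 units closer together.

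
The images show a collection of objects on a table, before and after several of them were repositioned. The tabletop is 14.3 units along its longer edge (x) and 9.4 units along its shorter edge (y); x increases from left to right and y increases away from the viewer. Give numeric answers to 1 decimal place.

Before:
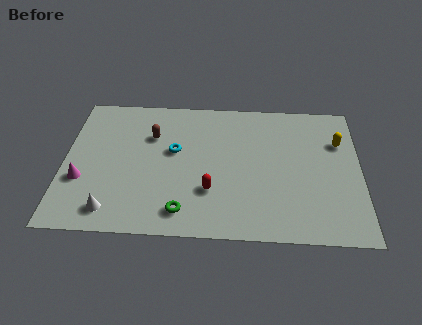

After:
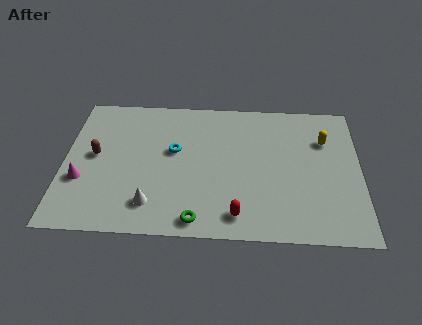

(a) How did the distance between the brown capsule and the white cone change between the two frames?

-1.2

They were about 5.4 units apart before and 4.2 after — 1.2 units closer together.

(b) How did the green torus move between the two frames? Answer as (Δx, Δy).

(0.7, -0.5)

The green torus was at about (5.8, 1.5) and moved to about (6.5, 1.0).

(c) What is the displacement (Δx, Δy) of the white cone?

(1.9, 0.5)

From the two frames, the white cone sits at roughly (2.4, 1.4) before and (4.3, 1.9) after.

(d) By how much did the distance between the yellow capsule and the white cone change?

-2.5

They were about 12.0 units apart before and 9.5 after — 2.5 units closer together.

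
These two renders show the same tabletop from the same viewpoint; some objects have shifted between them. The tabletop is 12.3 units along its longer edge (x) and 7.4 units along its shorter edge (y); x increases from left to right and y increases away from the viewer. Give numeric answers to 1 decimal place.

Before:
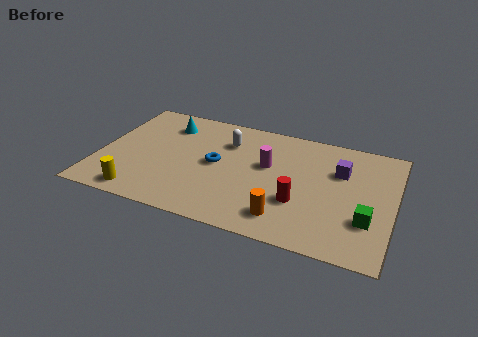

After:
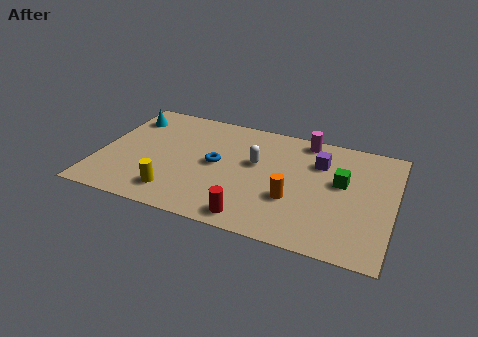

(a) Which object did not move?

the blue torus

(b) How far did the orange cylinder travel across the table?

1.2

From (8.0, 1.4) to (8.2, 2.6), the orange cylinder covered √(0.2² + 1.2²) ≈ 1.2 units.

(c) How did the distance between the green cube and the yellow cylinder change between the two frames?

-2.1

The distance was about 9.4 in the first image and 7.3 in the second, so they moved 2.1 units closer together.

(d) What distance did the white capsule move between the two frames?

1.6

The white capsule moved from about (5.2, 5.4) to (6.5, 4.4), a distance of √(1.3² + 1.0²) ≈ 1.6.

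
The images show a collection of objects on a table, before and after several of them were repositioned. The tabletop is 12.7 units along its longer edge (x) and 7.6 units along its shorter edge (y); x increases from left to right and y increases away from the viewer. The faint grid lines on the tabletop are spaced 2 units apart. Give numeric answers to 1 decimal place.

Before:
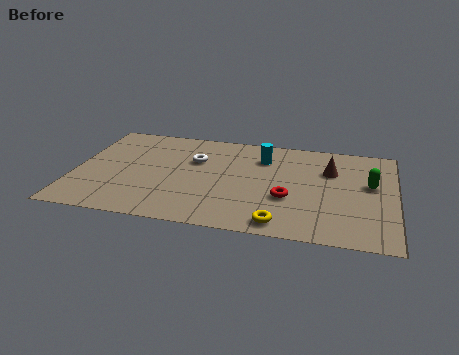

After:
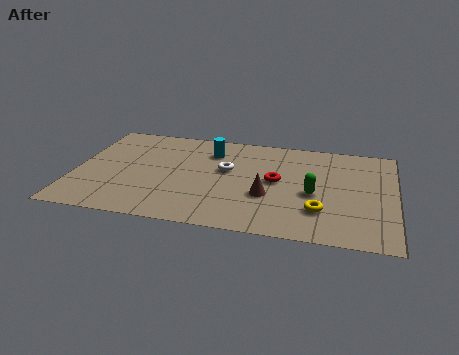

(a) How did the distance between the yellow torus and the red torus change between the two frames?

+0.7

Before: roughly 1.9 units apart; after: 2.6. That's 0.7 units further apart.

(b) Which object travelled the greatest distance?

the brown cone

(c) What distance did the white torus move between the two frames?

1.4

From (4.7, 5.0) to (6.0, 4.5), the white torus covered √(1.3² + 0.5²) ≈ 1.4 units.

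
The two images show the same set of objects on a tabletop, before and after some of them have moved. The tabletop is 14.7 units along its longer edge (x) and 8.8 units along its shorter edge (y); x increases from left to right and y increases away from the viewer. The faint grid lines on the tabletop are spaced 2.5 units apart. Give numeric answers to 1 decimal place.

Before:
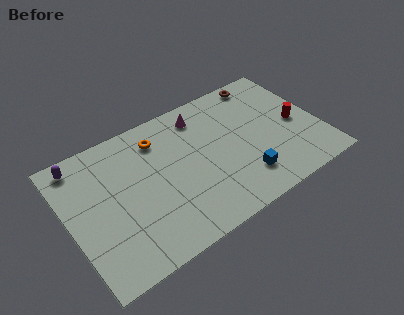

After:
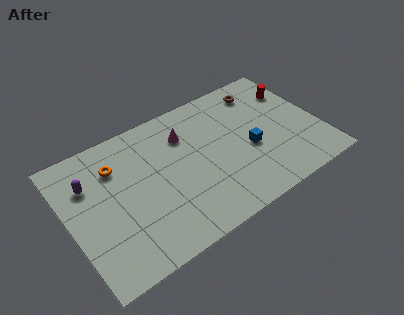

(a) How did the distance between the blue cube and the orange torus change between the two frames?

+1.5

Before: roughly 6.5 units apart; after: 8.0. That's 1.5 units further apart.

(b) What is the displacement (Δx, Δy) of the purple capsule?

(0.3, -1.5)

The purple capsule was at about (1.1, 7.7) and moved to about (1.4, 6.2).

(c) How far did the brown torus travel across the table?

0.6

The brown torus moved from about (12.1, 7.9) to (11.9, 7.3), a distance of √(0.2² + 0.6²) ≈ 0.6.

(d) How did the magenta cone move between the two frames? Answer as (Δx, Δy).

(-1.1, -0.8)

The magenta cone started near (8.2, 7.3) and ended near (7.1, 6.5).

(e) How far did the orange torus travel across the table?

2.6

The orange torus moved from about (5.6, 7.0) to (3.0, 6.5), a distance of √(2.6² + 0.5²) ≈ 2.6.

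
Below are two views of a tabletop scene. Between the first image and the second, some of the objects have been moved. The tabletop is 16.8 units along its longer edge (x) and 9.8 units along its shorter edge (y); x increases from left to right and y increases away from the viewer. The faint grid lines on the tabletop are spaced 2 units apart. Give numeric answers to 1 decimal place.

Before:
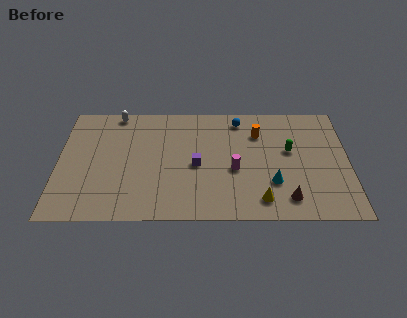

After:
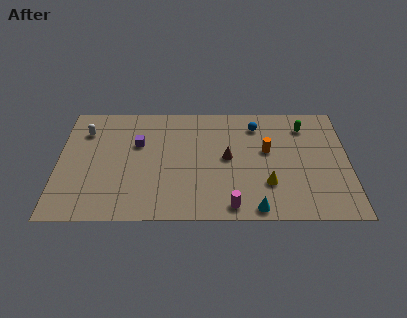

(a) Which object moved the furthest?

the brown cone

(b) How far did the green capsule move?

2.3

The green capsule was near (13.4, 5.7) before and (14.3, 7.8) after, so it travelled √(0.9² + 2.1²) ≈ 2.3 units.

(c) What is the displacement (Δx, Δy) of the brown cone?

(-3.4, 3.4)

The brown cone was at about (13.2, 1.7) and moved to about (9.8, 5.1).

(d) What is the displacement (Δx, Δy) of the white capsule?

(-1.8, -1.6)

From the two frames, the white capsule sits at roughly (3.3, 9.0) before and (1.5, 7.4) after.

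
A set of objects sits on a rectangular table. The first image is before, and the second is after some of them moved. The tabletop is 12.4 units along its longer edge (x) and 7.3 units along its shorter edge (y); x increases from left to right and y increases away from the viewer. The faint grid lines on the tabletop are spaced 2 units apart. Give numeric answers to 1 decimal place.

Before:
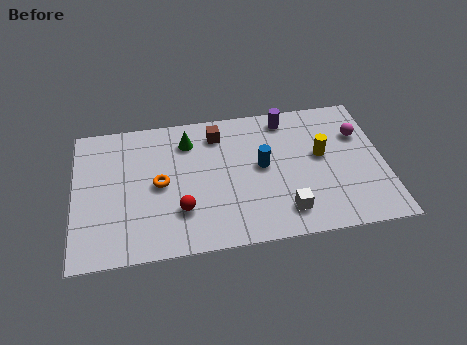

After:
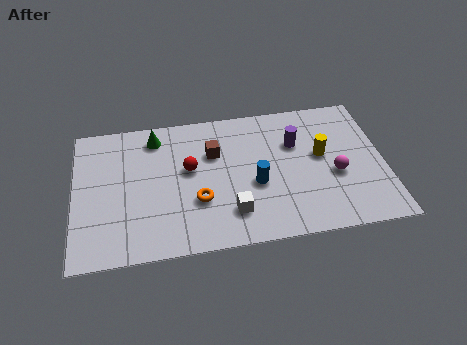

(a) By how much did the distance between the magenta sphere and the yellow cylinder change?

-0.6

The distance was about 1.8 in the first image and 1.2 in the second, so they moved 0.6 units closer together.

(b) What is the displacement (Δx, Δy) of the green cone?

(-1.3, 0.4)

The green cone started near (4.6, 5.7) and ended near (3.3, 6.1).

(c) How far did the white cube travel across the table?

2.1

From (8.3, 1.4) to (6.2, 1.7), the white cube covered √(2.1² + 0.3²) ≈ 2.1 units.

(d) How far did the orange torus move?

1.9

From (3.4, 3.6) to (4.9, 2.5), the orange torus covered √(1.5² + 1.1²) ≈ 1.9 units.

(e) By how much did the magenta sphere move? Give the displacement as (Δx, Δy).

(-1.1, -2.0)

The magenta sphere was at about (11.5, 5.0) and moved to about (10.4, 3.0).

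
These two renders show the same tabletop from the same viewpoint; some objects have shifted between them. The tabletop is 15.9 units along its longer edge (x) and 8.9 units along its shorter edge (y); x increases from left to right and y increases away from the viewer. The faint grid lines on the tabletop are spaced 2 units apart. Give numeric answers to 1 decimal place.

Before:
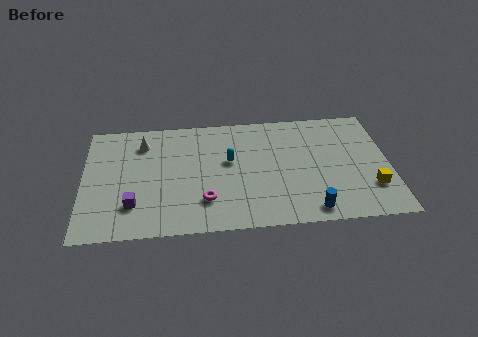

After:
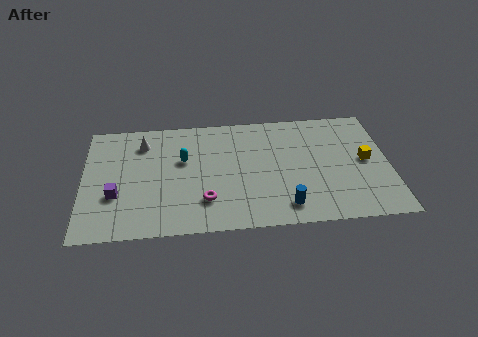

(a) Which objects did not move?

the magenta torus and the white cone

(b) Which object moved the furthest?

the cyan capsule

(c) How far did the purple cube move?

1.2

The purple cube moved from about (2.6, 2.3) to (1.7, 3.1), a distance of √(0.9² + 0.8²) ≈ 1.2.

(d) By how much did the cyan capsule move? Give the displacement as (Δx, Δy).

(-2.4, 0.3)

The cyan capsule was at about (7.6, 5.2) and moved to about (5.2, 5.5).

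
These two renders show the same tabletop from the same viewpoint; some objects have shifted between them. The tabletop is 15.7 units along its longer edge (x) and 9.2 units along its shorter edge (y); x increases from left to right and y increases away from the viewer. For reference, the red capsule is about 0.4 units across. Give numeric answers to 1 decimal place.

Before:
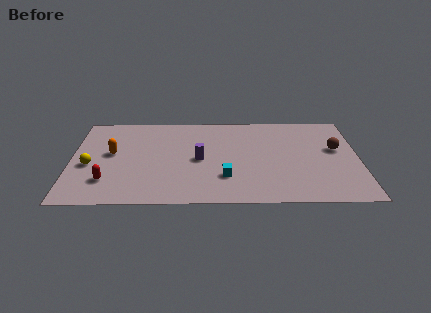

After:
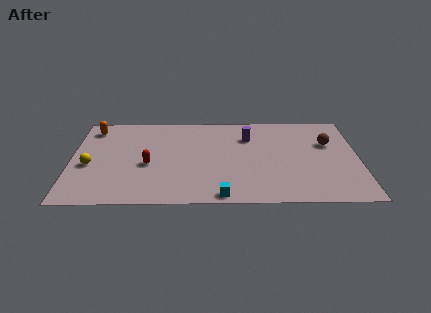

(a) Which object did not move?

the yellow sphere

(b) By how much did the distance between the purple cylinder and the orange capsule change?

+3.8

The distance was about 4.9 in the first image and 8.7 in the second, so they moved 3.8 units further apart.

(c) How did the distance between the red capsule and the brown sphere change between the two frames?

-2.8

Before: roughly 12.9 units apart; after: 10.1. That's 2.8 units closer together.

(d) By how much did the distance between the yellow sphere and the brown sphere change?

-0.3

Before: roughly 13.6 units apart; after: 13.3. That's 0.3 units closer together.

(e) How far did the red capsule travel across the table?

2.7

The red capsule was near (2.0, 2.3) before and (4.2, 3.9) after, so it travelled √(2.2² + 1.6²) ≈ 2.7 units.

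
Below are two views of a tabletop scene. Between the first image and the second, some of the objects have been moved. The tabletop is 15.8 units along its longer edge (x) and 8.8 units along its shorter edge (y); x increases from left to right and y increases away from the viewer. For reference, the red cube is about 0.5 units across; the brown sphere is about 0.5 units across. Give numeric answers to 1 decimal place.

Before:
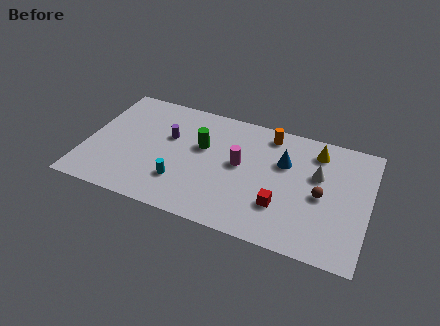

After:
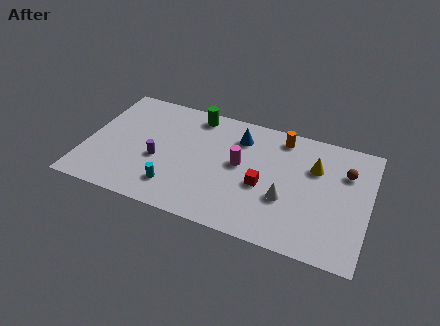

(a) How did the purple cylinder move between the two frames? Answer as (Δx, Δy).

(-0.4, -1.9)

From the two frames, the purple cylinder sits at roughly (4.5, 5.5) before and (4.1, 3.6) after.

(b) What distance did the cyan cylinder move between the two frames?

0.6

The cyan cylinder was near (5.5, 2.4) before and (5.2, 1.9) after, so it travelled √(0.3² + 0.5²) ≈ 0.6 units.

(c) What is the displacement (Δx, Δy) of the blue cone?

(-2.6, 1.0)

The blue cone started near (11.0, 5.8) and ended near (8.4, 6.8).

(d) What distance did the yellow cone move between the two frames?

1.2

From (12.7, 7.2) to (12.7, 6.0), the yellow cone covered √(0.0² + 1.2²) ≈ 1.2 units.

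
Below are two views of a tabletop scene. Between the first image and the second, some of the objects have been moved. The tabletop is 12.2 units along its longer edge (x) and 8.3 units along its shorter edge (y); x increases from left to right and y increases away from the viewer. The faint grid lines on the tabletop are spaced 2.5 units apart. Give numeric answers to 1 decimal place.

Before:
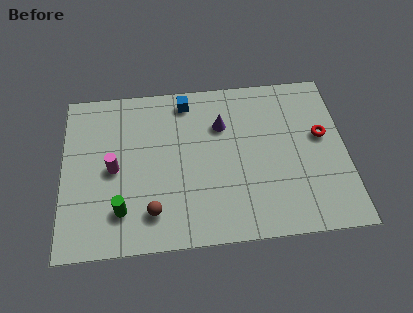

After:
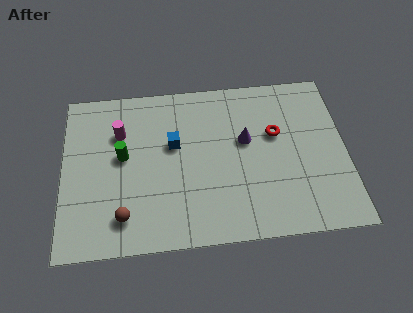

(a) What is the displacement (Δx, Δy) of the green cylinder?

(0.1, 2.7)

The green cylinder started near (2.5, 1.9) and ended near (2.6, 4.6).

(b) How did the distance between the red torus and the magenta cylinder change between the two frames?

-2.3

They were about 9.0 units apart before and 6.7 after — 2.3 units closer together.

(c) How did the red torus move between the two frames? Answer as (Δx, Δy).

(-2.0, 0.3)

The red torus was at about (11.2, 4.8) and moved to about (9.2, 5.1).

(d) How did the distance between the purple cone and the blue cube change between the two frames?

+1.0

Before: roughly 2.1 units apart; after: 3.1. That's 1.0 units further apart.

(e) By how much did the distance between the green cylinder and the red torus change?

-2.6

The distance was about 9.2 in the first image and 6.6 in the second, so they moved 2.6 units closer together.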